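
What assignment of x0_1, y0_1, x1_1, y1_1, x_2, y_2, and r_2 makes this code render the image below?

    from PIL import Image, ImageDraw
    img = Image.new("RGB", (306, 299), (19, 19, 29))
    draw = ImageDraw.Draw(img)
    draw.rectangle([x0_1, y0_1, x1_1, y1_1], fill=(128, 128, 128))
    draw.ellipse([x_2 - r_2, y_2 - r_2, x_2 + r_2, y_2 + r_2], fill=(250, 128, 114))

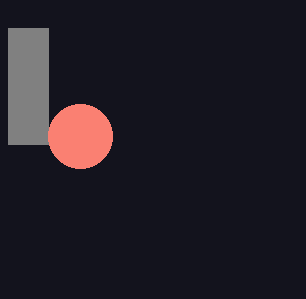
x0_1 = 8, y0_1 = 28, x1_1 = 48, y1_1 = 144, x_2 = 80, y_2 = 136, r_2 = 32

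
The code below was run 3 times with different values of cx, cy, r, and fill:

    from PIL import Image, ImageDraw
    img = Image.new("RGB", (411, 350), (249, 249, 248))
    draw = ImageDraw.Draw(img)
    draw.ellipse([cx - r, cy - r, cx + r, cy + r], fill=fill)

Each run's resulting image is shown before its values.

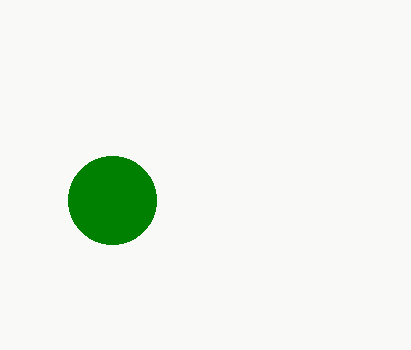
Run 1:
cx = 112; cy = 200; r = 44; fill = 'green'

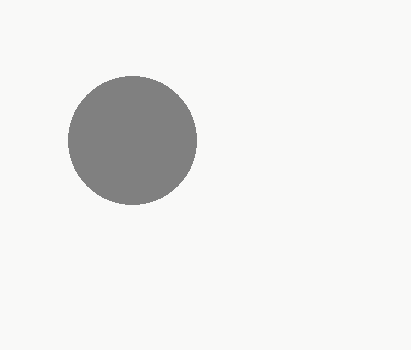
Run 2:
cx = 132; cy = 140; r = 64; fill = 'gray'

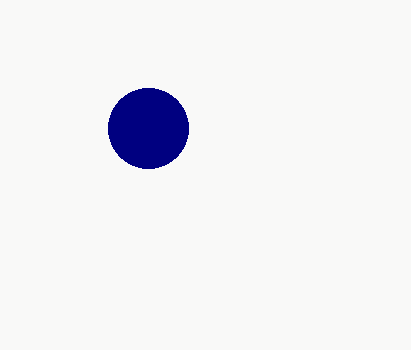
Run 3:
cx = 148, cy = 128, r = 40, fill = 'navy'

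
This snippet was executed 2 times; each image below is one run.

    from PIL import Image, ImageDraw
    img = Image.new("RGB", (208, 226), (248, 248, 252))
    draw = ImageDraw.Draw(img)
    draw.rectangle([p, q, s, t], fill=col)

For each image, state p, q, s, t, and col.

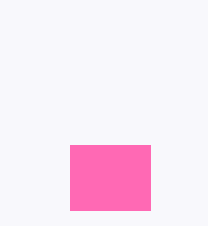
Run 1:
p = 70; q = 145; s = 150; t = 210; col = 'hotpink'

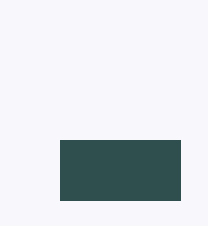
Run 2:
p = 60, q = 140, s = 180, t = 200, col = 'darkslategray'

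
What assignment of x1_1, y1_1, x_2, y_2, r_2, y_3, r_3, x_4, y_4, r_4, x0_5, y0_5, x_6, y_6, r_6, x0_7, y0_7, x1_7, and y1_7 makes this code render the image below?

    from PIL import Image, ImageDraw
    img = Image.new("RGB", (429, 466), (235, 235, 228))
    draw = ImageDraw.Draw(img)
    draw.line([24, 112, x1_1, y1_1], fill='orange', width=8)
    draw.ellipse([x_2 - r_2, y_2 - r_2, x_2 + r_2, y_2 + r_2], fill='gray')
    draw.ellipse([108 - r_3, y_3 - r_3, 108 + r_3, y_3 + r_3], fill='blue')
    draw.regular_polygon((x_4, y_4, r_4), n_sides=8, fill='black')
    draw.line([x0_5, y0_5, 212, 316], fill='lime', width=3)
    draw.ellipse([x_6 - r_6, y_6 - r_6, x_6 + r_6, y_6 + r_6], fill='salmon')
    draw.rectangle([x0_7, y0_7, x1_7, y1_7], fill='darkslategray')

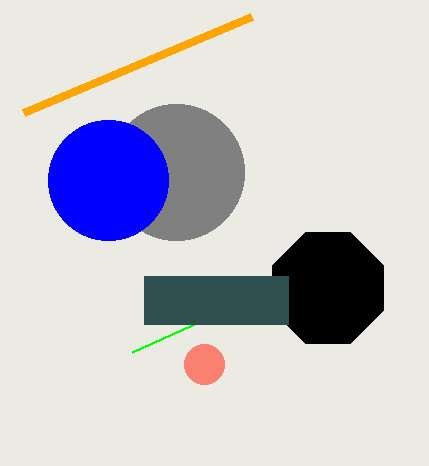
x1_1 = 252, y1_1 = 16, x_2 = 176, y_2 = 172, r_2 = 68, y_3 = 180, r_3 = 60, x_4 = 328, y_4 = 288, r_4 = 60, x0_5 = 132, y0_5 = 352, x_6 = 204, y_6 = 364, r_6 = 20, x0_7 = 144, y0_7 = 276, x1_7 = 288, y1_7 = 324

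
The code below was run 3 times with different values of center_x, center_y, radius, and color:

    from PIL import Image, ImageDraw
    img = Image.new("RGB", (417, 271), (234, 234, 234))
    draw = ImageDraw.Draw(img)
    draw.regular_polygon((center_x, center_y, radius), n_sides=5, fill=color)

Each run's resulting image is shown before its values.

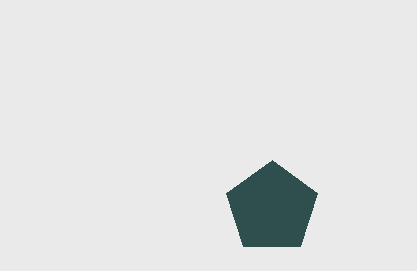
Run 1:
center_x = 272, center_y = 208, radius = 48, color = 'darkslategray'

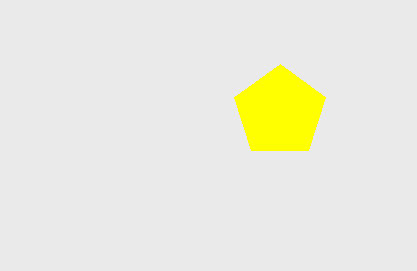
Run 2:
center_x = 280; center_y = 112; radius = 48; color = 'yellow'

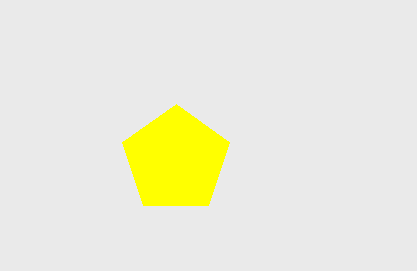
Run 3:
center_x = 176
center_y = 160
radius = 56
color = 'yellow'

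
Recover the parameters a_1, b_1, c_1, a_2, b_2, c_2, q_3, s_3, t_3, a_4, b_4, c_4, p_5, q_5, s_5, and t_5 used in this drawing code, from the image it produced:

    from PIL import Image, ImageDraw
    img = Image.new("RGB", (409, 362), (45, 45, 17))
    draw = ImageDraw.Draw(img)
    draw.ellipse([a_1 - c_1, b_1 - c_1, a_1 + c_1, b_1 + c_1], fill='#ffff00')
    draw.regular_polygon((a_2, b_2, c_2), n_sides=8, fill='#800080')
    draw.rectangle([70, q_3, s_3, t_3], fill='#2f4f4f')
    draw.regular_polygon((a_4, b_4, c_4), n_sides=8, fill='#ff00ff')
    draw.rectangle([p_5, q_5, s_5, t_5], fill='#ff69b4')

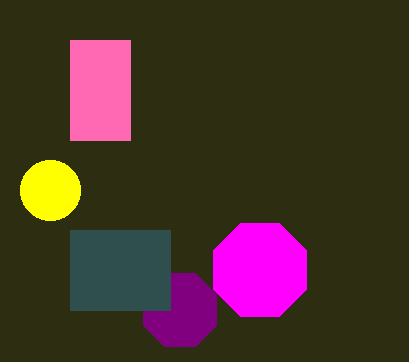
a_1 = 50; b_1 = 190; c_1 = 30; a_2 = 180; b_2 = 310; c_2 = 40; q_3 = 230; s_3 = 170; t_3 = 310; a_4 = 260; b_4 = 270; c_4 = 50; p_5 = 70; q_5 = 40; s_5 = 130; t_5 = 140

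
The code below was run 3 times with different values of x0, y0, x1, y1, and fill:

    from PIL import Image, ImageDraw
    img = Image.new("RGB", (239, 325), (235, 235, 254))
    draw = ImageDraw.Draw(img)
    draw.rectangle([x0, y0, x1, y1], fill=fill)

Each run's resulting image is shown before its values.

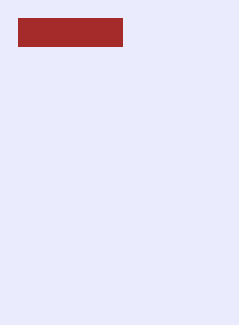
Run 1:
x0 = 18, y0 = 18, x1 = 122, y1 = 46, fill = 'brown'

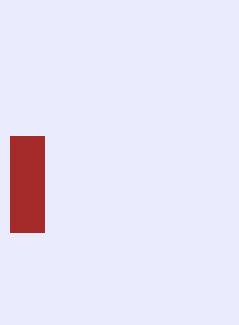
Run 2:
x0 = 10; y0 = 136; x1 = 44; y1 = 232; fill = 'brown'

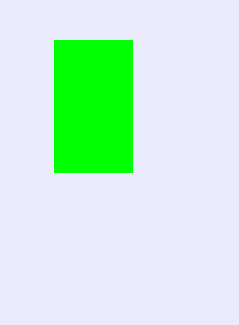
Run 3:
x0 = 54, y0 = 40, x1 = 132, y1 = 172, fill = 'lime'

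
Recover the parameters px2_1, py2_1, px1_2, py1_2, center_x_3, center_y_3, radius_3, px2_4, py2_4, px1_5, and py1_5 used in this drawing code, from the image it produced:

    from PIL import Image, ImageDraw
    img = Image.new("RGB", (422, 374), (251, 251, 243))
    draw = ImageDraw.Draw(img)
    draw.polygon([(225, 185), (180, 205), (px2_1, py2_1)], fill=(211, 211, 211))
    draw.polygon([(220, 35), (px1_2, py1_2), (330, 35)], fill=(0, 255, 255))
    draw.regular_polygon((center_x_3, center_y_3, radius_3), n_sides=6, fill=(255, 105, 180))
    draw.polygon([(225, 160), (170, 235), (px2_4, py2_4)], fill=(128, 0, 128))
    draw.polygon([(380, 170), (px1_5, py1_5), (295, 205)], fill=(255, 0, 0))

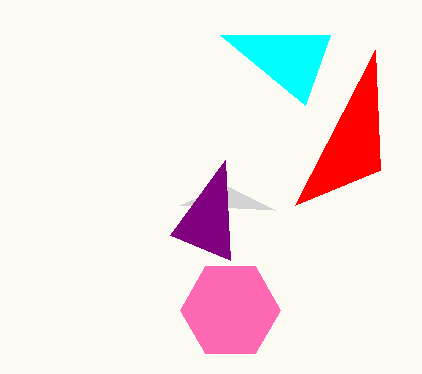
px2_1 = 275
py2_1 = 210
px1_2 = 305
py1_2 = 105
center_x_3 = 230
center_y_3 = 310
radius_3 = 50
px2_4 = 230
py2_4 = 260
px1_5 = 375
py1_5 = 50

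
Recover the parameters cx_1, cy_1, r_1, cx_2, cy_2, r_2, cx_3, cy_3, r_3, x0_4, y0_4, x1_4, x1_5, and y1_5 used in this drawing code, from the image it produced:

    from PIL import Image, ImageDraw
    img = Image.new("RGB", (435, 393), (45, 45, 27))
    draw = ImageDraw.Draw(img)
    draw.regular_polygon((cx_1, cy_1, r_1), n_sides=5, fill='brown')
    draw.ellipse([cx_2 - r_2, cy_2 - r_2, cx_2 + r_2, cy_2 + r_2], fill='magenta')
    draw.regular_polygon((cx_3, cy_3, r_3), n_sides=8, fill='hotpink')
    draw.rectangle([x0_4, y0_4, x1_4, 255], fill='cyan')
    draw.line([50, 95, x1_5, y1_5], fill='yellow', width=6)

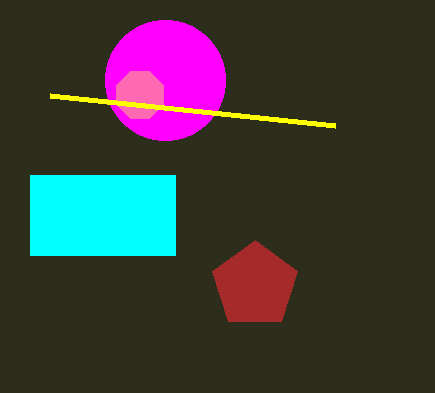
cx_1 = 255; cy_1 = 285; r_1 = 45; cx_2 = 165; cy_2 = 80; r_2 = 60; cx_3 = 140; cy_3 = 95; r_3 = 25; x0_4 = 30; y0_4 = 175; x1_4 = 175; x1_5 = 335; y1_5 = 125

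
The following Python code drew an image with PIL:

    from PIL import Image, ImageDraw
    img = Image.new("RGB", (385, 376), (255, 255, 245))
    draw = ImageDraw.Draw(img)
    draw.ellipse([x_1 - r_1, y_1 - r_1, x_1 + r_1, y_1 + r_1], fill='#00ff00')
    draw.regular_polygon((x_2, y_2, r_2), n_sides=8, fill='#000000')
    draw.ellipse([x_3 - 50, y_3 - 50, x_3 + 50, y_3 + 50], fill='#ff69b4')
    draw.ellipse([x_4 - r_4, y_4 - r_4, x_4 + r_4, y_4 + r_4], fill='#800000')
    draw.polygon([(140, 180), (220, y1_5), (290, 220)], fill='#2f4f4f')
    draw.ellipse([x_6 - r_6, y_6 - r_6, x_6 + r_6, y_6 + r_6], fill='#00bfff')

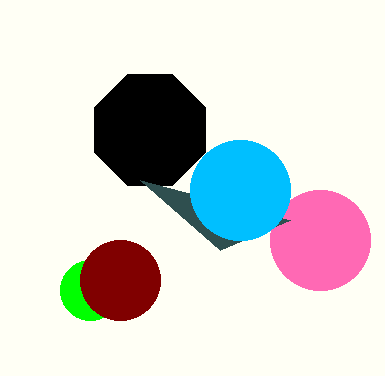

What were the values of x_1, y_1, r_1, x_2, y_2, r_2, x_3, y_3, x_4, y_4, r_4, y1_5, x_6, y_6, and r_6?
x_1 = 90
y_1 = 290
r_1 = 30
x_2 = 150
y_2 = 130
r_2 = 60
x_3 = 320
y_3 = 240
x_4 = 120
y_4 = 280
r_4 = 40
y1_5 = 250
x_6 = 240
y_6 = 190
r_6 = 50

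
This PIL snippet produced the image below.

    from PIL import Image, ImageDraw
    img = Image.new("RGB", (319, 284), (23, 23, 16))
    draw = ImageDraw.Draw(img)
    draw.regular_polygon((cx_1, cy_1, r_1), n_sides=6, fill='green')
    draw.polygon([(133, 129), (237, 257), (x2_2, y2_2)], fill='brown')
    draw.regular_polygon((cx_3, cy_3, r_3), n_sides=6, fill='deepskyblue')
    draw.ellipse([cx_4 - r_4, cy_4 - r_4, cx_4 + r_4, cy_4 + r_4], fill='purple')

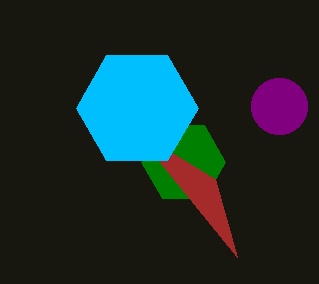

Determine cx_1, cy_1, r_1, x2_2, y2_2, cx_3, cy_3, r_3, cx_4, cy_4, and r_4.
cx_1 = 183, cy_1 = 162, r_1 = 42, x2_2 = 215, y2_2 = 179, cx_3 = 137, cy_3 = 108, r_3 = 61, cx_4 = 279, cy_4 = 106, r_4 = 28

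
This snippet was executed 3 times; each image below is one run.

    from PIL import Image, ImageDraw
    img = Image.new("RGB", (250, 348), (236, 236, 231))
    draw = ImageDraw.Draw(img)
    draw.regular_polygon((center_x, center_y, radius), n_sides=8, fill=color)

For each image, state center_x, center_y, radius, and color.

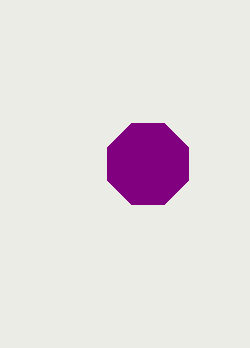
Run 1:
center_x = 148; center_y = 164; radius = 44; color = 'purple'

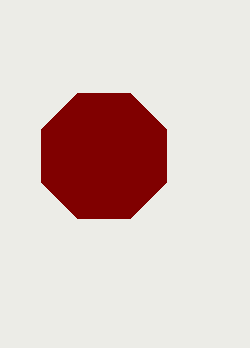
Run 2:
center_x = 104; center_y = 156; radius = 68; color = 'maroon'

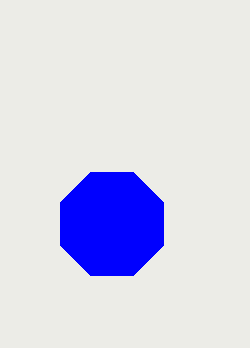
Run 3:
center_x = 112; center_y = 224; radius = 56; color = 'blue'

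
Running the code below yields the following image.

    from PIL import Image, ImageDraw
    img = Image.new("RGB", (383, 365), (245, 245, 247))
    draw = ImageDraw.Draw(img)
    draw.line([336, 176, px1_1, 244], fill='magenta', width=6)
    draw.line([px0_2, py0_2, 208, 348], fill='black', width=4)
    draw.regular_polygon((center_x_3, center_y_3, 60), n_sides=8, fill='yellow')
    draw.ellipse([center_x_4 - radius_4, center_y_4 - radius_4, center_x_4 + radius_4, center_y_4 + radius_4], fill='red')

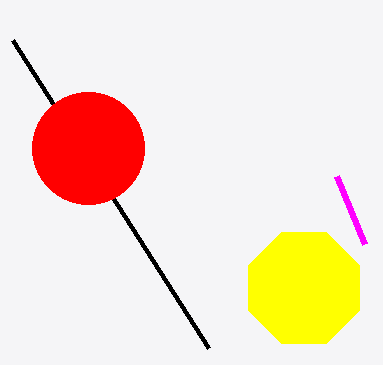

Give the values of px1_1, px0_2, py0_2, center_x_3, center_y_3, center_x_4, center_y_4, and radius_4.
px1_1 = 364
px0_2 = 12
py0_2 = 40
center_x_3 = 304
center_y_3 = 288
center_x_4 = 88
center_y_4 = 148
radius_4 = 56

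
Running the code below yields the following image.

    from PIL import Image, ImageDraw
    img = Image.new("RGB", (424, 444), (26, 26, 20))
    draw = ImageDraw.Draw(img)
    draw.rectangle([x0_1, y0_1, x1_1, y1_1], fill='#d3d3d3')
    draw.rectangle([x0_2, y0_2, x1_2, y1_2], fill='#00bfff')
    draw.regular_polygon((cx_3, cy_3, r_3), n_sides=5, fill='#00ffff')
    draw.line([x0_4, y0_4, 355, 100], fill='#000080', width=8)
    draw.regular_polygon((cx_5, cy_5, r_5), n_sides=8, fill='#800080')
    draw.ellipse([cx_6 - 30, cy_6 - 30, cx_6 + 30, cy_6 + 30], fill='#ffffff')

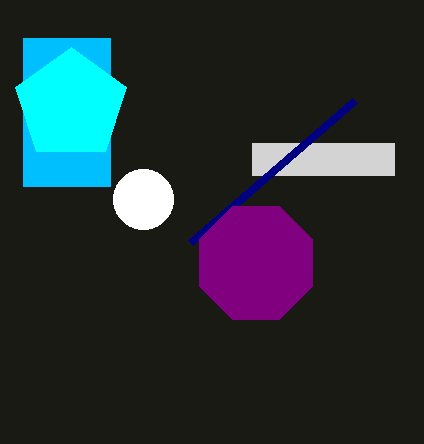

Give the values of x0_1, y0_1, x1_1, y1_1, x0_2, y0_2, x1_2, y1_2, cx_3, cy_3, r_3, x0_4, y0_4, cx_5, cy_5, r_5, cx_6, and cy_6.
x0_1 = 252; y0_1 = 143; x1_1 = 394; y1_1 = 175; x0_2 = 23; y0_2 = 38; x1_2 = 110; y1_2 = 186; cx_3 = 71; cy_3 = 105; r_3 = 58; x0_4 = 191; y0_4 = 242; cx_5 = 256; cy_5 = 263; r_5 = 61; cx_6 = 143; cy_6 = 199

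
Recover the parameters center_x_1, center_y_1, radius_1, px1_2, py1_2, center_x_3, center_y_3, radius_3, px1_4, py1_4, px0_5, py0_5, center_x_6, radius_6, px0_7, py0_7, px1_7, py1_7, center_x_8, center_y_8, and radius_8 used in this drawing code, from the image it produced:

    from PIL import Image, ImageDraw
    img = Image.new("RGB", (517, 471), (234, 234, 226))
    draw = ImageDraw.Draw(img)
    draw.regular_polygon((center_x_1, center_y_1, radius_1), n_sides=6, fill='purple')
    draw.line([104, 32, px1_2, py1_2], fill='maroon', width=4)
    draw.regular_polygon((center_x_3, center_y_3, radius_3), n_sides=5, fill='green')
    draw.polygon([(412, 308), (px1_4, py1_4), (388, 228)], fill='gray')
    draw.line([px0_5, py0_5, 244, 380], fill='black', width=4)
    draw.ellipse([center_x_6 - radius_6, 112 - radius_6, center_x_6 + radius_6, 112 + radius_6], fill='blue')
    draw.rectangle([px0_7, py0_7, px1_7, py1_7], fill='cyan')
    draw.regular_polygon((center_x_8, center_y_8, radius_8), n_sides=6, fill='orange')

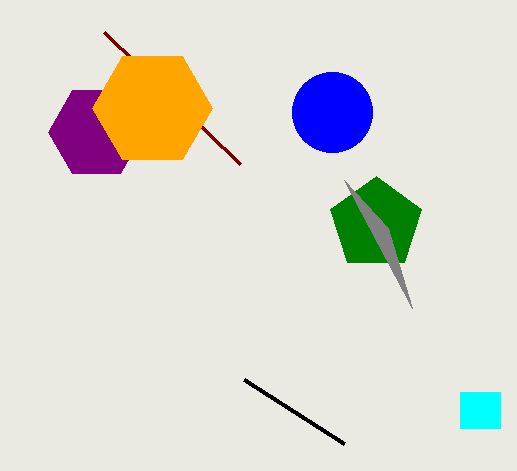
center_x_1 = 96, center_y_1 = 132, radius_1 = 48, px1_2 = 240, py1_2 = 164, center_x_3 = 376, center_y_3 = 224, radius_3 = 48, px1_4 = 344, py1_4 = 180, px0_5 = 344, py0_5 = 444, center_x_6 = 332, radius_6 = 40, px0_7 = 460, py0_7 = 392, px1_7 = 500, py1_7 = 428, center_x_8 = 152, center_y_8 = 108, radius_8 = 60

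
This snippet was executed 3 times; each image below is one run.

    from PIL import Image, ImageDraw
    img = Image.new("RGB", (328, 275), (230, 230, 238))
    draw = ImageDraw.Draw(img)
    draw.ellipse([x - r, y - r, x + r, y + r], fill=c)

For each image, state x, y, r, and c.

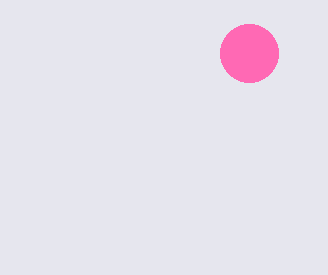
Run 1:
x = 249
y = 53
r = 29
c = 'hotpink'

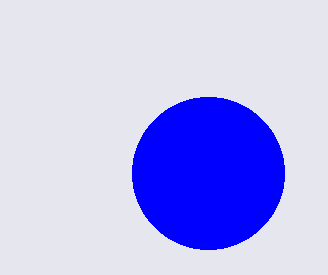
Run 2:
x = 208; y = 173; r = 76; c = 'blue'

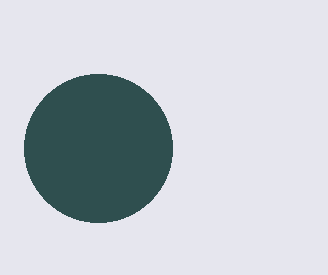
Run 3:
x = 98; y = 148; r = 74; c = 'darkslategray'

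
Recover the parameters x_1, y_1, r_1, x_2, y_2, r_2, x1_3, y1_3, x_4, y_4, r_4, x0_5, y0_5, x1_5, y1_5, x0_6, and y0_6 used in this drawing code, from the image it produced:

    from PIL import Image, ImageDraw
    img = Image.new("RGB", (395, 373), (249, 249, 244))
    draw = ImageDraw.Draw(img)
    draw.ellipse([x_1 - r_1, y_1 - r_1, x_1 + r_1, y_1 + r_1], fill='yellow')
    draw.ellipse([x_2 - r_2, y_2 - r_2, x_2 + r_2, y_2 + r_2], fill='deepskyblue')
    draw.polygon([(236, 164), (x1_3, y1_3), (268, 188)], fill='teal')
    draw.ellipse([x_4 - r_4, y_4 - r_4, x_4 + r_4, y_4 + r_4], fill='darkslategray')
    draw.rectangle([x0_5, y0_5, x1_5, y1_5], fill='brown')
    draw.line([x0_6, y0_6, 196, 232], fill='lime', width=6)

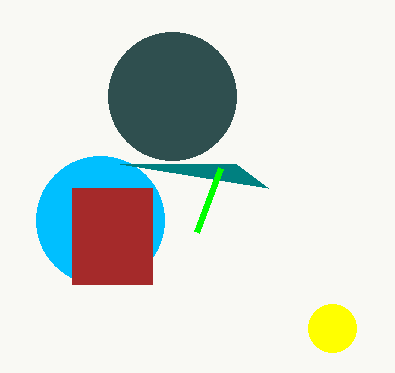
x_1 = 332
y_1 = 328
r_1 = 24
x_2 = 100
y_2 = 220
r_2 = 64
x1_3 = 120
y1_3 = 164
x_4 = 172
y_4 = 96
r_4 = 64
x0_5 = 72
y0_5 = 188
x1_5 = 152
y1_5 = 284
x0_6 = 220
y0_6 = 168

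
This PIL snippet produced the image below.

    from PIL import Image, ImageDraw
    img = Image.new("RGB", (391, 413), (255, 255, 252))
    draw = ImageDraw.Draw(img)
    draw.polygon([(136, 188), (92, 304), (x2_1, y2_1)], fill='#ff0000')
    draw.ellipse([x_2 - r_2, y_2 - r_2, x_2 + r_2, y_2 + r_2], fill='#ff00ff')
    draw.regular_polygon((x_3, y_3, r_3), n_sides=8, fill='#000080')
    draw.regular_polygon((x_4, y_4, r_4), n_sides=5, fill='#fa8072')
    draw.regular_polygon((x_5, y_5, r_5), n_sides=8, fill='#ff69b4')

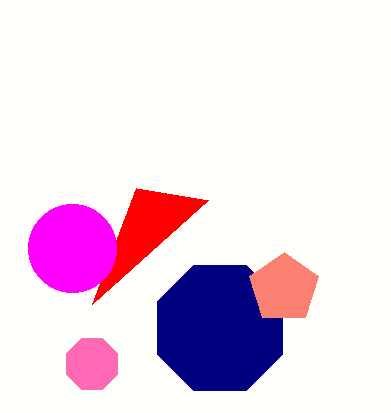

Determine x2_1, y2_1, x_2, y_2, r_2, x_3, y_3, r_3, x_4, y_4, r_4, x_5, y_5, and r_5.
x2_1 = 208, y2_1 = 200, x_2 = 72, y_2 = 248, r_2 = 44, x_3 = 220, y_3 = 328, r_3 = 68, x_4 = 284, y_4 = 288, r_4 = 36, x_5 = 92, y_5 = 364, r_5 = 28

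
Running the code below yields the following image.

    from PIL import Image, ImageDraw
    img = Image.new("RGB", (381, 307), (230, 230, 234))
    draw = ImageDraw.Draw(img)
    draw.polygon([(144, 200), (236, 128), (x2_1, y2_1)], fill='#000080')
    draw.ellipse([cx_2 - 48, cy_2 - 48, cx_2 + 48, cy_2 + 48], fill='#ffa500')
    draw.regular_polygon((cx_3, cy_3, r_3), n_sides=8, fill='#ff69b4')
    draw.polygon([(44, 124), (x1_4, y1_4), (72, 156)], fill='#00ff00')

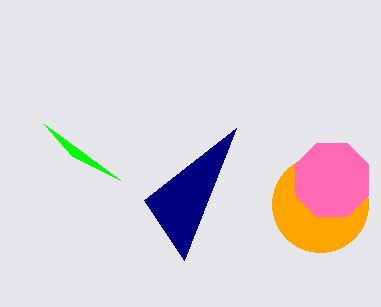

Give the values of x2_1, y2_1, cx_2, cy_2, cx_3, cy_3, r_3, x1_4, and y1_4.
x2_1 = 184, y2_1 = 260, cx_2 = 320, cy_2 = 204, cx_3 = 332, cy_3 = 180, r_3 = 40, x1_4 = 120, y1_4 = 180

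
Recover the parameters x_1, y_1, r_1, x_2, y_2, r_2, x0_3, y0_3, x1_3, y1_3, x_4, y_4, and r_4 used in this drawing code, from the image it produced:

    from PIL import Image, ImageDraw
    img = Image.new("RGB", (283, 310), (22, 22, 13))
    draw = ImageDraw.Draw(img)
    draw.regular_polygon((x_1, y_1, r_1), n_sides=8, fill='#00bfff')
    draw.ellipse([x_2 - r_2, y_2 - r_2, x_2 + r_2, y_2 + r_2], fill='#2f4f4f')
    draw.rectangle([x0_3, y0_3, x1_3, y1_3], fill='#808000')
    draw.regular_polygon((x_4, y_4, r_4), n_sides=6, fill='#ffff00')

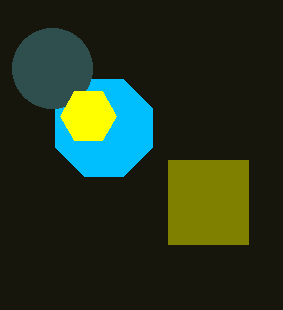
x_1 = 104
y_1 = 128
r_1 = 52
x_2 = 52
y_2 = 68
r_2 = 40
x0_3 = 168
y0_3 = 160
x1_3 = 248
y1_3 = 244
x_4 = 88
y_4 = 116
r_4 = 28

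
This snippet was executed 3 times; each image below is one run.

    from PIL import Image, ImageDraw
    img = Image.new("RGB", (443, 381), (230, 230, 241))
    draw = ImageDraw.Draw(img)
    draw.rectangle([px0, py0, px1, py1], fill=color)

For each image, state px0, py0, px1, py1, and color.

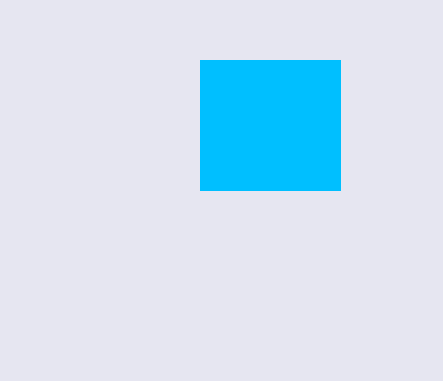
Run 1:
px0 = 200
py0 = 60
px1 = 340
py1 = 190
color = 'deepskyblue'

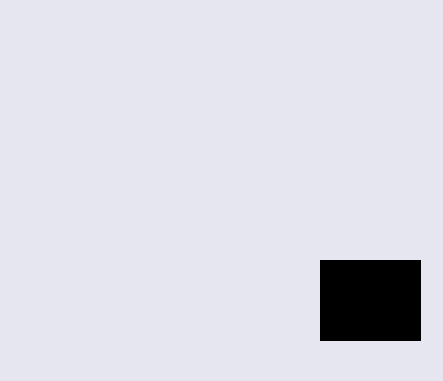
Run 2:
px0 = 320, py0 = 260, px1 = 420, py1 = 340, color = 'black'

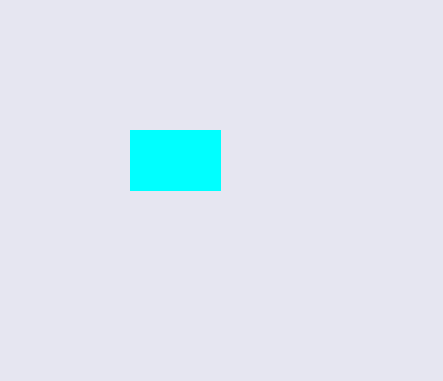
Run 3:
px0 = 130; py0 = 130; px1 = 220; py1 = 190; color = 'cyan'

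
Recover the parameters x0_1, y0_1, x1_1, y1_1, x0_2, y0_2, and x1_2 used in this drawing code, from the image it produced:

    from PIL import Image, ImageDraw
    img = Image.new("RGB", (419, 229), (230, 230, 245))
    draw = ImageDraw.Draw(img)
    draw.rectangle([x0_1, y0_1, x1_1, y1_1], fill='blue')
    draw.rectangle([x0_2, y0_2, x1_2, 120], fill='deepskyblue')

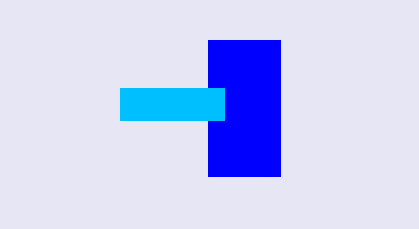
x0_1 = 208, y0_1 = 40, x1_1 = 280, y1_1 = 176, x0_2 = 120, y0_2 = 88, x1_2 = 224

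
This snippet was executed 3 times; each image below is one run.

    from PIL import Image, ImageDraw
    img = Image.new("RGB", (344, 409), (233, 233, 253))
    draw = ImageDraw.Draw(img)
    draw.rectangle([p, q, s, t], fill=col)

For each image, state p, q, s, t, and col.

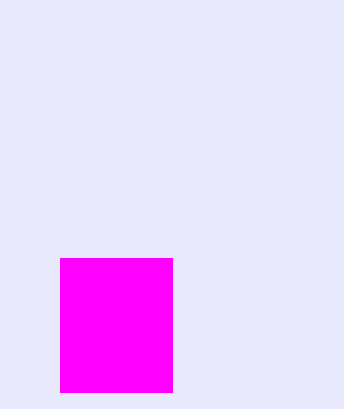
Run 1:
p = 60
q = 258
s = 172
t = 392
col = 'magenta'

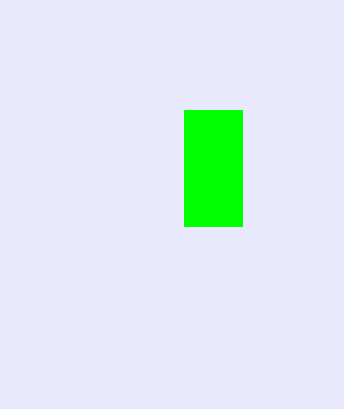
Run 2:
p = 184; q = 110; s = 242; t = 226; col = 'lime'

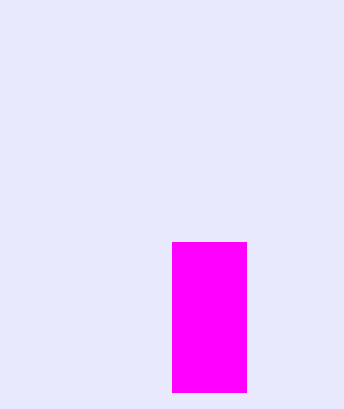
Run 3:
p = 172
q = 242
s = 246
t = 392
col = 'magenta'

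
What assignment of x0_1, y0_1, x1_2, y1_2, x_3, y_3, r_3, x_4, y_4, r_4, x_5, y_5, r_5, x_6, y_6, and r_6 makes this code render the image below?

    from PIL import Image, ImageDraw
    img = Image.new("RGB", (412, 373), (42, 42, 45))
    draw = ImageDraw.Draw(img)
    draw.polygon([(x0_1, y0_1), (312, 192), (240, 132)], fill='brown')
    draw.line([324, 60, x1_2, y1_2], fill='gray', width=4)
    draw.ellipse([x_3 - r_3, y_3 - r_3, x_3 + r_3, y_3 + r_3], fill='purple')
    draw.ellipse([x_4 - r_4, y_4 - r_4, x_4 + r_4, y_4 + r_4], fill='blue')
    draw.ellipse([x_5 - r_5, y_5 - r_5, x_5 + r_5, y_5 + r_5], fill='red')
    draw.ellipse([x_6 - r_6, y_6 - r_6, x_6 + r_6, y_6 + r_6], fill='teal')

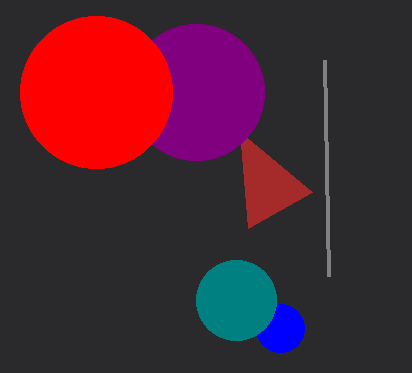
x0_1 = 248; y0_1 = 228; x1_2 = 328; y1_2 = 276; x_3 = 196; y_3 = 92; r_3 = 68; x_4 = 280; y_4 = 328; r_4 = 24; x_5 = 96; y_5 = 92; r_5 = 76; x_6 = 236; y_6 = 300; r_6 = 40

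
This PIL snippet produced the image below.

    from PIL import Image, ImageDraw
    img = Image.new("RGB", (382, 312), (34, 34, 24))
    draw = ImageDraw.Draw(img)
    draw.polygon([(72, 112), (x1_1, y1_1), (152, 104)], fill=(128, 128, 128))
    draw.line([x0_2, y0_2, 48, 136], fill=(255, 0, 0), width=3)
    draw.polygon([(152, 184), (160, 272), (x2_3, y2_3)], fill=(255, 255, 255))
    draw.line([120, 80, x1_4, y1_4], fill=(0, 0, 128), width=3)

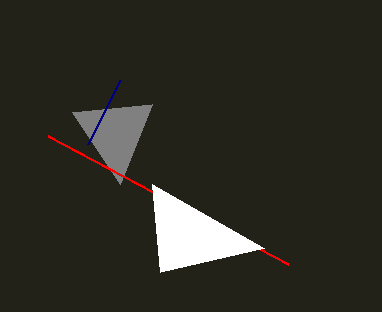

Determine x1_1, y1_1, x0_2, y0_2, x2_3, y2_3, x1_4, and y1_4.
x1_1 = 120, y1_1 = 184, x0_2 = 288, y0_2 = 264, x2_3 = 264, y2_3 = 248, x1_4 = 88, y1_4 = 144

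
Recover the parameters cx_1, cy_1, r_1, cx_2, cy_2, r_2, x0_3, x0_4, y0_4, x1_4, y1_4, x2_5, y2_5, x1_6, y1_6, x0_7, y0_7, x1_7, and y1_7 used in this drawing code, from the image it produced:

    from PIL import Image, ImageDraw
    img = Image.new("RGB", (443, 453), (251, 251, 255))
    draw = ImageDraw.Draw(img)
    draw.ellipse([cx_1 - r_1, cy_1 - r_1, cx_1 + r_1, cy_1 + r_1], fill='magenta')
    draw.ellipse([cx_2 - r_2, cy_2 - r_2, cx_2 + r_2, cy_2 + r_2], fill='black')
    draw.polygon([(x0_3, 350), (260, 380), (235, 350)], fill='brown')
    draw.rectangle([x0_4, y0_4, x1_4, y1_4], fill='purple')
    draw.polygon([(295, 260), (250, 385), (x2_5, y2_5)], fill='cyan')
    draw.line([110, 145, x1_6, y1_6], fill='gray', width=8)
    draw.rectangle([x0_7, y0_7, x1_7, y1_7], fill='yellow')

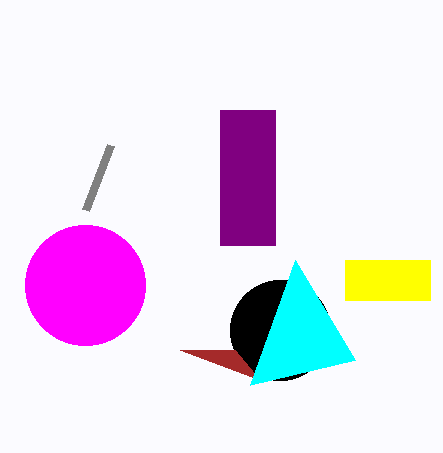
cx_1 = 85, cy_1 = 285, r_1 = 60, cx_2 = 280, cy_2 = 330, r_2 = 50, x0_3 = 180, x0_4 = 220, y0_4 = 110, x1_4 = 275, y1_4 = 245, x2_5 = 355, y2_5 = 360, x1_6 = 85, y1_6 = 210, x0_7 = 345, y0_7 = 260, x1_7 = 430, y1_7 = 300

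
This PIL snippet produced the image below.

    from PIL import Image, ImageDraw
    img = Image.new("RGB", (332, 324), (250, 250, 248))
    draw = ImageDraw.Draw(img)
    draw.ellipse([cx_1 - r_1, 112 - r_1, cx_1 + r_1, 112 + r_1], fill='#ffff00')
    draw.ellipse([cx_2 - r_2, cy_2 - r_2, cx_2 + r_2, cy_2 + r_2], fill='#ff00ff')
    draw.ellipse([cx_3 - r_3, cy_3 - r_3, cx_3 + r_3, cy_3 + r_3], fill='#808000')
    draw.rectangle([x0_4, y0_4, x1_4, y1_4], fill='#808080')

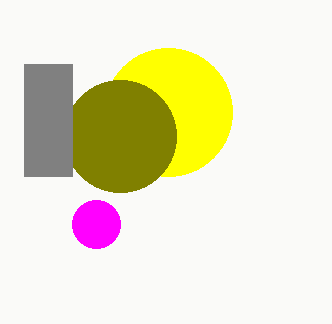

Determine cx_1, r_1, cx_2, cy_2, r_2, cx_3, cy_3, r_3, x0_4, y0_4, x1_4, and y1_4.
cx_1 = 168, r_1 = 64, cx_2 = 96, cy_2 = 224, r_2 = 24, cx_3 = 120, cy_3 = 136, r_3 = 56, x0_4 = 24, y0_4 = 64, x1_4 = 72, y1_4 = 176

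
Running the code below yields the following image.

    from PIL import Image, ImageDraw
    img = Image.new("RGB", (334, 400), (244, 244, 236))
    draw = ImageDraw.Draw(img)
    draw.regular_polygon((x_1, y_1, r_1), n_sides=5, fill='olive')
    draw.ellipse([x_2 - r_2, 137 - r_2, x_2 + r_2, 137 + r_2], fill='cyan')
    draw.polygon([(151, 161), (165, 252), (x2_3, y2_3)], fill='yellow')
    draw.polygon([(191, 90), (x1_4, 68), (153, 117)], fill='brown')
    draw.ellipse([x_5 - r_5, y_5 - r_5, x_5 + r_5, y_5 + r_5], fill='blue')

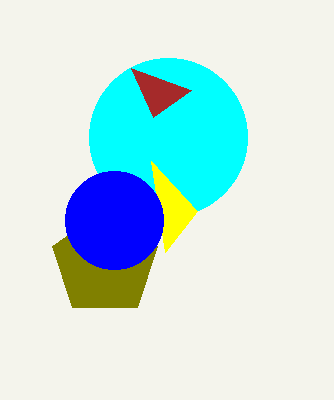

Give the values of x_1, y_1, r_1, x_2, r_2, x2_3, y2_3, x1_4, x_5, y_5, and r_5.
x_1 = 105; y_1 = 263; r_1 = 55; x_2 = 168; r_2 = 79; x2_3 = 197; y2_3 = 211; x1_4 = 131; x_5 = 114; y_5 = 220; r_5 = 49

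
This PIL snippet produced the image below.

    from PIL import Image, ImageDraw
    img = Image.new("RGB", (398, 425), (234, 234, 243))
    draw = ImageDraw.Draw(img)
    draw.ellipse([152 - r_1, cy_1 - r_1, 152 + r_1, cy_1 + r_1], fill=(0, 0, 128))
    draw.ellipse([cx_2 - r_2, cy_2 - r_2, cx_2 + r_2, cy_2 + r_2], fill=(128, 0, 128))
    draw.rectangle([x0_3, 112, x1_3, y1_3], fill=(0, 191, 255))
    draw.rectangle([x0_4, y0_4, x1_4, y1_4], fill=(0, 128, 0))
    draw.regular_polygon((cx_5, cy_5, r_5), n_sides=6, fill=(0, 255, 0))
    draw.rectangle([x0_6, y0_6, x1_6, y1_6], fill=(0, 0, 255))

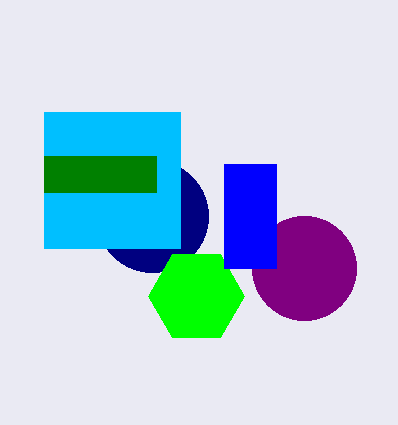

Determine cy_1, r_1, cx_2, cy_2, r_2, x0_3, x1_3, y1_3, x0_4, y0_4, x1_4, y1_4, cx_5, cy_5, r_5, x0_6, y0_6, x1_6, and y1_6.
cy_1 = 216, r_1 = 56, cx_2 = 304, cy_2 = 268, r_2 = 52, x0_3 = 44, x1_3 = 180, y1_3 = 248, x0_4 = 44, y0_4 = 156, x1_4 = 156, y1_4 = 192, cx_5 = 196, cy_5 = 296, r_5 = 48, x0_6 = 224, y0_6 = 164, x1_6 = 276, y1_6 = 268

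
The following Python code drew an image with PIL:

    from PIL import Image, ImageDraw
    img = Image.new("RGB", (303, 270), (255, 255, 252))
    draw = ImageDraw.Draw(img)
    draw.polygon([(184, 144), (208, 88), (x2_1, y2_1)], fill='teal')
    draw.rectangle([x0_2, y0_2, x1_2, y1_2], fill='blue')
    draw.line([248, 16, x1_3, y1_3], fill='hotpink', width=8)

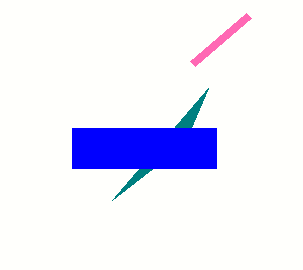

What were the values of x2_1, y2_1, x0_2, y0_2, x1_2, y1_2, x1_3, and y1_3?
x2_1 = 112, y2_1 = 200, x0_2 = 72, y0_2 = 128, x1_2 = 216, y1_2 = 168, x1_3 = 192, y1_3 = 64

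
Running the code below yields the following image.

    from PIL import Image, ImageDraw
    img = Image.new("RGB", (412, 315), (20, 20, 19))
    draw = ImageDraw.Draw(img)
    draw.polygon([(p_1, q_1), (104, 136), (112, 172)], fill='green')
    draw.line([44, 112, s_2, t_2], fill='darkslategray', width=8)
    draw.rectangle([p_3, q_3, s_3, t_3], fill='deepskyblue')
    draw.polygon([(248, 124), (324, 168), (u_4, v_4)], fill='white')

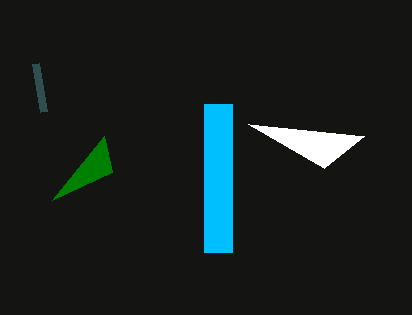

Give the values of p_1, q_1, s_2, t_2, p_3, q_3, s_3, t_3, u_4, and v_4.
p_1 = 52, q_1 = 200, s_2 = 36, t_2 = 64, p_3 = 204, q_3 = 104, s_3 = 232, t_3 = 252, u_4 = 364, v_4 = 136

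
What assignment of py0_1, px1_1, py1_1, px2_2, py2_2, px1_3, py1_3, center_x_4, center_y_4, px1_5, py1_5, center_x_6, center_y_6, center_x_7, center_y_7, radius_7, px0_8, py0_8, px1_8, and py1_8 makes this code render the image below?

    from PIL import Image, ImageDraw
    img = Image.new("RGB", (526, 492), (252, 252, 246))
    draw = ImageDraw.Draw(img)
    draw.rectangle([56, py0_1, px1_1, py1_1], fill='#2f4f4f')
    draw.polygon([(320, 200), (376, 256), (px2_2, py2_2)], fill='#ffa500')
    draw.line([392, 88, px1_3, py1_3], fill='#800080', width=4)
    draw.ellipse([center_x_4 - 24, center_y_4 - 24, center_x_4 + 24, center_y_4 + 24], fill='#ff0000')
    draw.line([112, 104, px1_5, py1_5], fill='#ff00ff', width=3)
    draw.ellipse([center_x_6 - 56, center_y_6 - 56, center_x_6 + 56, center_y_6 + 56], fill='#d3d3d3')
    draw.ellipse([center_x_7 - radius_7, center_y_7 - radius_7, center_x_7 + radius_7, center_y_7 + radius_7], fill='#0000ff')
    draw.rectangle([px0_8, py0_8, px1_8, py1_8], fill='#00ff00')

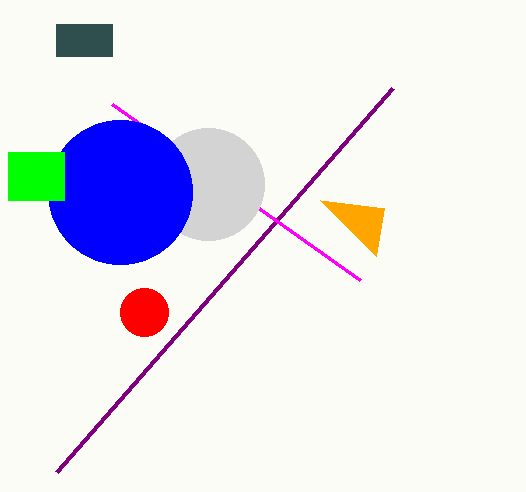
py0_1 = 24, px1_1 = 112, py1_1 = 56, px2_2 = 384, py2_2 = 208, px1_3 = 56, py1_3 = 472, center_x_4 = 144, center_y_4 = 312, px1_5 = 360, py1_5 = 280, center_x_6 = 208, center_y_6 = 184, center_x_7 = 120, center_y_7 = 192, radius_7 = 72, px0_8 = 8, py0_8 = 152, px1_8 = 64, py1_8 = 200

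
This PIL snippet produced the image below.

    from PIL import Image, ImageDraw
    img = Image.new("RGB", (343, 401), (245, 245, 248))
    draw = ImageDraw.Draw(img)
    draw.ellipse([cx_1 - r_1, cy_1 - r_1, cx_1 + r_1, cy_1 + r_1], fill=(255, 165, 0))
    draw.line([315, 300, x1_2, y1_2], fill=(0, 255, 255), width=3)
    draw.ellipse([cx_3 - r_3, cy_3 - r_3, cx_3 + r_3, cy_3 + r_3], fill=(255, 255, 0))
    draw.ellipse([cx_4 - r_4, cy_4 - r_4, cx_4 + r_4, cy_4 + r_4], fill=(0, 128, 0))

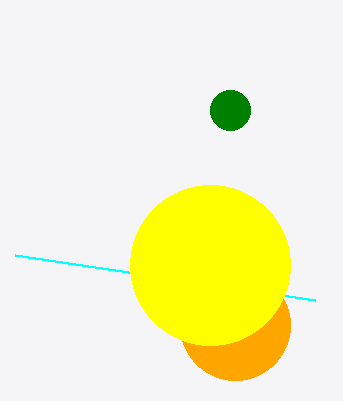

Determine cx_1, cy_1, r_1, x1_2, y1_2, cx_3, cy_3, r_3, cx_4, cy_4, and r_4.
cx_1 = 235, cy_1 = 325, r_1 = 55, x1_2 = 15, y1_2 = 255, cx_3 = 210, cy_3 = 265, r_3 = 80, cx_4 = 230, cy_4 = 110, r_4 = 20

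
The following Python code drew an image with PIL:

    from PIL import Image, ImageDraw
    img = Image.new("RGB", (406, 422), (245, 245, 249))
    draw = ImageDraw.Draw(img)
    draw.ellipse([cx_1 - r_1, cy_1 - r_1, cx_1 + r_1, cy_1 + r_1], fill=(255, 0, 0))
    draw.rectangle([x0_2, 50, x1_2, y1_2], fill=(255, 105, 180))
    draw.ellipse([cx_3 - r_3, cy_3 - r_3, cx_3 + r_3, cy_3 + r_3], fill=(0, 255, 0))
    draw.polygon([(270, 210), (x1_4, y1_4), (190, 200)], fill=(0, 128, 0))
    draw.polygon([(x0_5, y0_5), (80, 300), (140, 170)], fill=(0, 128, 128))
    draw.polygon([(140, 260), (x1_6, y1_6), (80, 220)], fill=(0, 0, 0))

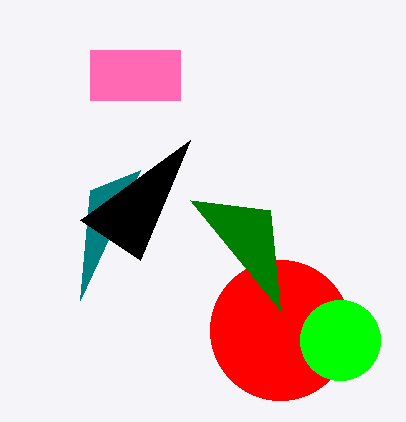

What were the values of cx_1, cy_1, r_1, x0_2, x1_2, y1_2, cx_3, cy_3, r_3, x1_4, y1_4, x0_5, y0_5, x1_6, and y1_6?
cx_1 = 280, cy_1 = 330, r_1 = 70, x0_2 = 90, x1_2 = 180, y1_2 = 100, cx_3 = 340, cy_3 = 340, r_3 = 40, x1_4 = 280, y1_4 = 310, x0_5 = 90, y0_5 = 190, x1_6 = 190, y1_6 = 140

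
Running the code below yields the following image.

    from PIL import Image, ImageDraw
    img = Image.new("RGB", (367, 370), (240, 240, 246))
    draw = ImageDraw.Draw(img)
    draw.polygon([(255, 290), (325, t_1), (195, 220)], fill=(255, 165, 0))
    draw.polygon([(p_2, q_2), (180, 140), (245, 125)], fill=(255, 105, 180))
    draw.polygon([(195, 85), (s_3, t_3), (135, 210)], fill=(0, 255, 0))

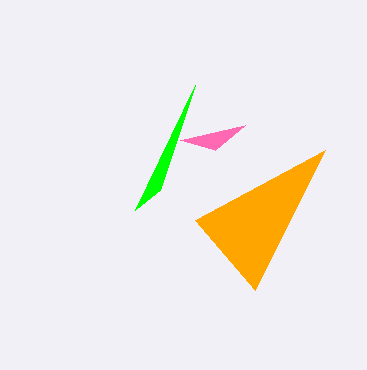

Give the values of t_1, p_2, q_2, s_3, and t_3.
t_1 = 150; p_2 = 215; q_2 = 150; s_3 = 160; t_3 = 190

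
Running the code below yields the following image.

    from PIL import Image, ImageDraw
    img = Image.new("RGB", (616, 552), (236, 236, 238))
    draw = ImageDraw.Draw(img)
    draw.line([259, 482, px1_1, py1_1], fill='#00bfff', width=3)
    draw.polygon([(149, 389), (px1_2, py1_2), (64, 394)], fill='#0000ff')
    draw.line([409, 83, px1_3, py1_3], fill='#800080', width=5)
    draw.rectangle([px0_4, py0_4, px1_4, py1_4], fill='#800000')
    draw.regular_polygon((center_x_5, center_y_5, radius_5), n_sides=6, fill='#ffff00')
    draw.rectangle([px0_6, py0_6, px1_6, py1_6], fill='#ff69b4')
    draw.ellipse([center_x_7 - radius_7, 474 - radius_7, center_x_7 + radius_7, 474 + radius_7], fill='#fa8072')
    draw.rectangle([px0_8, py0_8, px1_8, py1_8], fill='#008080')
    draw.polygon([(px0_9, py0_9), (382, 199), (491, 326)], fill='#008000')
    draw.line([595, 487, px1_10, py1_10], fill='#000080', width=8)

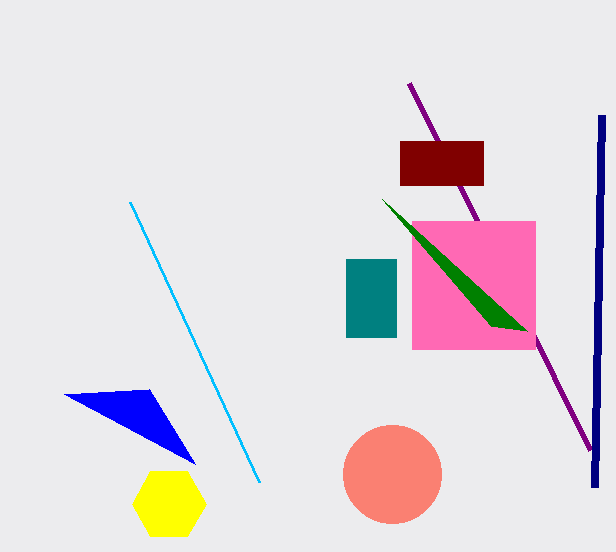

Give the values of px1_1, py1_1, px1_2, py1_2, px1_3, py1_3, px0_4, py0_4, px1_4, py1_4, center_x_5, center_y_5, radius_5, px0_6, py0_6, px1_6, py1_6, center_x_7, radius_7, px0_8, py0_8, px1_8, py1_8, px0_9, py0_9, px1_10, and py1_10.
px1_1 = 130; py1_1 = 202; px1_2 = 195; py1_2 = 464; px1_3 = 590; py1_3 = 450; px0_4 = 400; py0_4 = 141; px1_4 = 483; py1_4 = 185; center_x_5 = 169; center_y_5 = 504; radius_5 = 37; px0_6 = 412; py0_6 = 221; px1_6 = 535; py1_6 = 349; center_x_7 = 392; radius_7 = 49; px0_8 = 346; py0_8 = 259; px1_8 = 396; py1_8 = 337; px0_9 = 527; py0_9 = 331; px1_10 = 602; py1_10 = 115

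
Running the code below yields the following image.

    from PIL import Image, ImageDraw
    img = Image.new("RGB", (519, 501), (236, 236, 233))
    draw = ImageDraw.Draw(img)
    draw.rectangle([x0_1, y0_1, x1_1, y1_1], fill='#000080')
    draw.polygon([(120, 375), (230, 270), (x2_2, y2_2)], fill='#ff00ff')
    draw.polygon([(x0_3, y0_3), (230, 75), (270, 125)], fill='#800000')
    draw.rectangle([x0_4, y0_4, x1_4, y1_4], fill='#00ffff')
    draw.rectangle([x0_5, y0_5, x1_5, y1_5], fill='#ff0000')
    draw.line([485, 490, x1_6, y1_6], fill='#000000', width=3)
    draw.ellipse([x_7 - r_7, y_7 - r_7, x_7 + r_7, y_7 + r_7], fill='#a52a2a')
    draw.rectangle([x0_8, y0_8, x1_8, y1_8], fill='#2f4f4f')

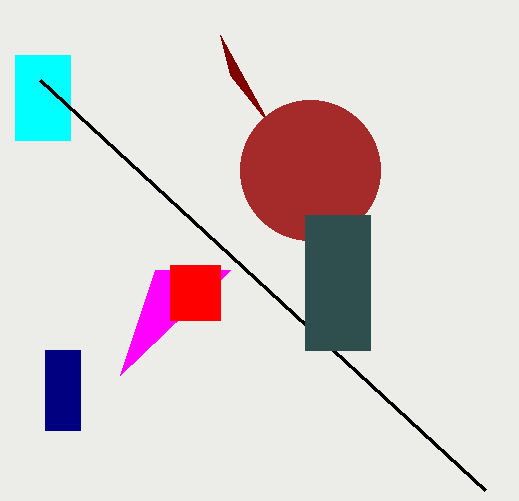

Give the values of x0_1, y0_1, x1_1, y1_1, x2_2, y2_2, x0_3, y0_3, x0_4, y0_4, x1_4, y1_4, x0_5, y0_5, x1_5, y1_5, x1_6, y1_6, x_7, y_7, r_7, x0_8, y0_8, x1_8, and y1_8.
x0_1 = 45; y0_1 = 350; x1_1 = 80; y1_1 = 430; x2_2 = 155; y2_2 = 270; x0_3 = 220; y0_3 = 35; x0_4 = 15; y0_4 = 55; x1_4 = 70; y1_4 = 140; x0_5 = 170; y0_5 = 265; x1_5 = 220; y1_5 = 320; x1_6 = 40; y1_6 = 80; x_7 = 310; y_7 = 170; r_7 = 70; x0_8 = 305; y0_8 = 215; x1_8 = 370; y1_8 = 350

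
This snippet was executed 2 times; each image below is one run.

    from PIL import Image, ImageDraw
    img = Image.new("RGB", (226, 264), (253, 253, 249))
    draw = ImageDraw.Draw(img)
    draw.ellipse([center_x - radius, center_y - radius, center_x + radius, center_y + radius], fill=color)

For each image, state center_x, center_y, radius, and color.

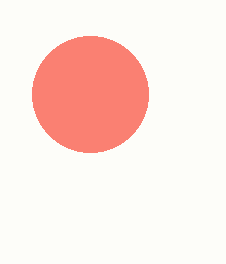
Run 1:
center_x = 90; center_y = 94; radius = 58; color = 'salmon'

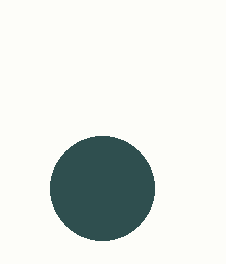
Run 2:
center_x = 102
center_y = 188
radius = 52
color = 'darkslategray'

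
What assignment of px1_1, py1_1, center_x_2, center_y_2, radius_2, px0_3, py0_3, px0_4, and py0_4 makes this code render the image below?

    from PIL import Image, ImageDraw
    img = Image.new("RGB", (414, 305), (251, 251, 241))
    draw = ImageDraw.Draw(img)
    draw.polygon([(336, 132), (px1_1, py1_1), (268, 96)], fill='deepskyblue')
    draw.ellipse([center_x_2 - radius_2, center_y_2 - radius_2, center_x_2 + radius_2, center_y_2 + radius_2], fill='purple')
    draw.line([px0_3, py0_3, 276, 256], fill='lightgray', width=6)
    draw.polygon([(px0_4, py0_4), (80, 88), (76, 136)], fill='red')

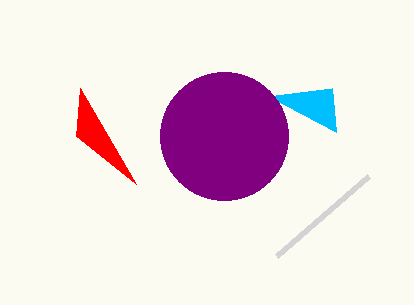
px1_1 = 332, py1_1 = 88, center_x_2 = 224, center_y_2 = 136, radius_2 = 64, px0_3 = 368, py0_3 = 176, px0_4 = 136, py0_4 = 184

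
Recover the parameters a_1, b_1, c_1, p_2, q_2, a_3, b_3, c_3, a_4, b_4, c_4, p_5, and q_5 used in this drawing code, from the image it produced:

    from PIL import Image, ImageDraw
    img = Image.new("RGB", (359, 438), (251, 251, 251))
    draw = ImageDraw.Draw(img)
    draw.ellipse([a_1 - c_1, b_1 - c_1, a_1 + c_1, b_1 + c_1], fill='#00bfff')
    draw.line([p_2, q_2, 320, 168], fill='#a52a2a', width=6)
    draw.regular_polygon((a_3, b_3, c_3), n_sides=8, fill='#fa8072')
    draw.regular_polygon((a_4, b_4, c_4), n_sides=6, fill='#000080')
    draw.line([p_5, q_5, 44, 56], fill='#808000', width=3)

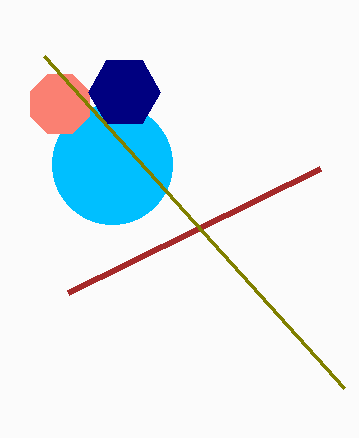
a_1 = 112
b_1 = 164
c_1 = 60
p_2 = 68
q_2 = 292
a_3 = 60
b_3 = 104
c_3 = 32
a_4 = 124
b_4 = 92
c_4 = 36
p_5 = 344
q_5 = 388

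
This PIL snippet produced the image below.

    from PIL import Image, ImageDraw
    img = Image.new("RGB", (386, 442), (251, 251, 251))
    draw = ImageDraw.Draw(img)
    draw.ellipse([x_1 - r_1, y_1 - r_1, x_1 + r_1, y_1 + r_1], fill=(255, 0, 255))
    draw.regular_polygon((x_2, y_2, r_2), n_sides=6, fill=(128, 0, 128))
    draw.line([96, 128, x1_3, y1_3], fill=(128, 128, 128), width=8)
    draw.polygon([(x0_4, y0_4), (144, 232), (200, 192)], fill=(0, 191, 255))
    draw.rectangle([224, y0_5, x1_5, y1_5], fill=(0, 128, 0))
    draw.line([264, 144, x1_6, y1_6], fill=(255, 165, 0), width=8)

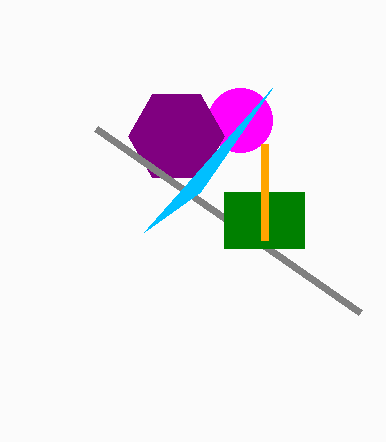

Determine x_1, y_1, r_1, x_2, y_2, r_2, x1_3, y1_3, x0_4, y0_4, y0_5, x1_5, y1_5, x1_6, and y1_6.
x_1 = 240; y_1 = 120; r_1 = 32; x_2 = 176; y_2 = 136; r_2 = 48; x1_3 = 360; y1_3 = 312; x0_4 = 272; y0_4 = 88; y0_5 = 192; x1_5 = 304; y1_5 = 248; x1_6 = 264; y1_6 = 240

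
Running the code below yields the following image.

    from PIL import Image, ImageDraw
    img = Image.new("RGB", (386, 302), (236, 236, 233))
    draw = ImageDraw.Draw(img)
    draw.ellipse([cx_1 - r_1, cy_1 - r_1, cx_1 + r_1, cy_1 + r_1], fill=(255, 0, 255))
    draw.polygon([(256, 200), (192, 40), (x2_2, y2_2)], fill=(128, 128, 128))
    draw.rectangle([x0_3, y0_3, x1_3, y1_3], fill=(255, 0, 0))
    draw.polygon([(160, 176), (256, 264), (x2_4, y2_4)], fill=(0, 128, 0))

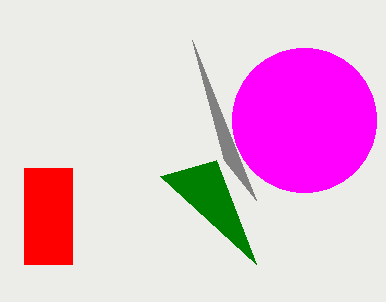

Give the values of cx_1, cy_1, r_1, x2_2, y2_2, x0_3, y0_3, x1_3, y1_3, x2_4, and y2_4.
cx_1 = 304
cy_1 = 120
r_1 = 72
x2_2 = 224
y2_2 = 160
x0_3 = 24
y0_3 = 168
x1_3 = 72
y1_3 = 264
x2_4 = 216
y2_4 = 160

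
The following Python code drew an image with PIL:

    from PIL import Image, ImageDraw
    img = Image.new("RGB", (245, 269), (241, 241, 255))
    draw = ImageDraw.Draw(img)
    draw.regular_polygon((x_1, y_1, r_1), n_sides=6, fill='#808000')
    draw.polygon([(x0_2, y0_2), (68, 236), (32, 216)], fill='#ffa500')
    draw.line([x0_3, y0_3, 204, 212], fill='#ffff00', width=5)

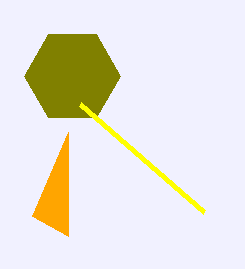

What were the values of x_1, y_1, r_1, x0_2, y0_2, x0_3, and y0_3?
x_1 = 72
y_1 = 76
r_1 = 48
x0_2 = 68
y0_2 = 132
x0_3 = 80
y0_3 = 104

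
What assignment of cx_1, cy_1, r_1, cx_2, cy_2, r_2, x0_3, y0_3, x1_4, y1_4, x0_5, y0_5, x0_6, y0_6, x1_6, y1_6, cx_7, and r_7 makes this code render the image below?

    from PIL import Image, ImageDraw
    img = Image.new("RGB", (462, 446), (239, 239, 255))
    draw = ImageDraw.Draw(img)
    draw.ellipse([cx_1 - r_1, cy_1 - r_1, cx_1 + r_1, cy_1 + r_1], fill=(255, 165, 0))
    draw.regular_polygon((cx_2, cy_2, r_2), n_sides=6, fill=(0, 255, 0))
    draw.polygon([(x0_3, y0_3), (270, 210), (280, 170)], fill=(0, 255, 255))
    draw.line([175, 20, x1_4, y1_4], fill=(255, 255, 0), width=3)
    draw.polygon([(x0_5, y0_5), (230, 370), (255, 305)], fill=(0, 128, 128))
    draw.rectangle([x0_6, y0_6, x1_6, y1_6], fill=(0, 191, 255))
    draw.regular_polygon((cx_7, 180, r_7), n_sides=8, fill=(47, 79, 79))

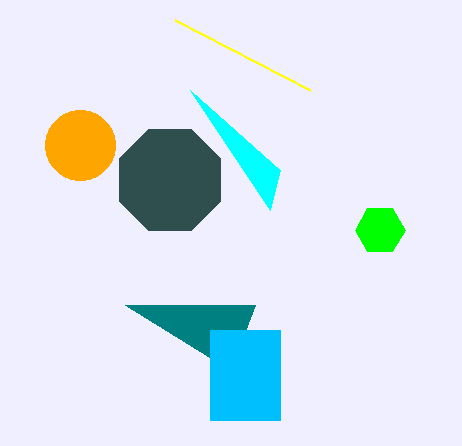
cx_1 = 80; cy_1 = 145; r_1 = 35; cx_2 = 380; cy_2 = 230; r_2 = 25; x0_3 = 190; y0_3 = 90; x1_4 = 310; y1_4 = 90; x0_5 = 125; y0_5 = 305; x0_6 = 210; y0_6 = 330; x1_6 = 280; y1_6 = 420; cx_7 = 170; r_7 = 55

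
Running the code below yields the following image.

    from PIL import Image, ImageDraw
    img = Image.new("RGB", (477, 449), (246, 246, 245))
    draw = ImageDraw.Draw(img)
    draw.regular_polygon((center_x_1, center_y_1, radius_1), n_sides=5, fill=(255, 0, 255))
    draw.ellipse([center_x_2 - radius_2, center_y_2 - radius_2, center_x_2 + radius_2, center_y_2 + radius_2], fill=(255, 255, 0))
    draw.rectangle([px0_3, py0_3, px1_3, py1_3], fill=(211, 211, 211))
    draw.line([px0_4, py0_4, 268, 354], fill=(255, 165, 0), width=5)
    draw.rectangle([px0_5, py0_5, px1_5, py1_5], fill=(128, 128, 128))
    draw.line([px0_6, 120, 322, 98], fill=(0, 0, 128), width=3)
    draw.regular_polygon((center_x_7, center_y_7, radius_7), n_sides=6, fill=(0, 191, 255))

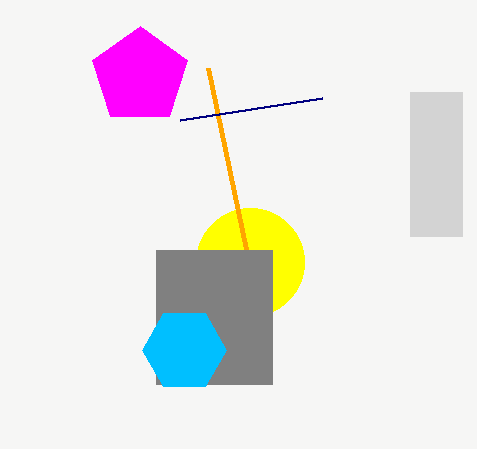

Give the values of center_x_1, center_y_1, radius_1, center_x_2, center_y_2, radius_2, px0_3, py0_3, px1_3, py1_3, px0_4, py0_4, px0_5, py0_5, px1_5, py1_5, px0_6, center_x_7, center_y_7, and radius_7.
center_x_1 = 140; center_y_1 = 76; radius_1 = 50; center_x_2 = 250; center_y_2 = 262; radius_2 = 54; px0_3 = 410; py0_3 = 92; px1_3 = 462; py1_3 = 236; px0_4 = 208; py0_4 = 68; px0_5 = 156; py0_5 = 250; px1_5 = 272; py1_5 = 384; px0_6 = 180; center_x_7 = 184; center_y_7 = 350; radius_7 = 42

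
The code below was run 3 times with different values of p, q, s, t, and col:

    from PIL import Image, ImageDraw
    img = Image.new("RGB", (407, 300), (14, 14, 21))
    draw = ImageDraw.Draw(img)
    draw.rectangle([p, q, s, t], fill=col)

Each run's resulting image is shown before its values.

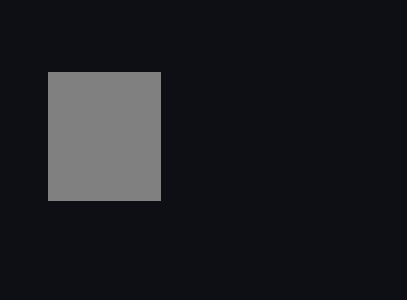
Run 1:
p = 48
q = 72
s = 160
t = 200
col = 'gray'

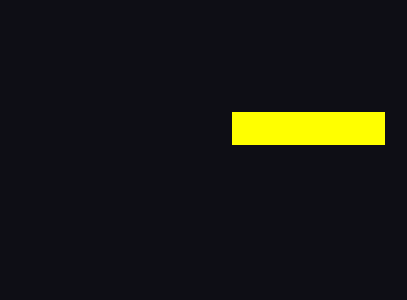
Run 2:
p = 232, q = 112, s = 384, t = 144, col = 'yellow'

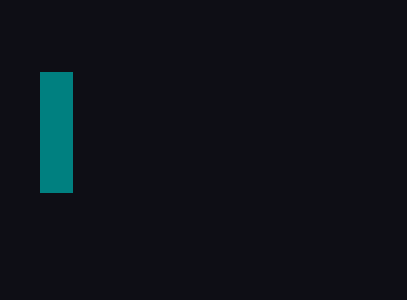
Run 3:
p = 40; q = 72; s = 72; t = 192; col = 'teal'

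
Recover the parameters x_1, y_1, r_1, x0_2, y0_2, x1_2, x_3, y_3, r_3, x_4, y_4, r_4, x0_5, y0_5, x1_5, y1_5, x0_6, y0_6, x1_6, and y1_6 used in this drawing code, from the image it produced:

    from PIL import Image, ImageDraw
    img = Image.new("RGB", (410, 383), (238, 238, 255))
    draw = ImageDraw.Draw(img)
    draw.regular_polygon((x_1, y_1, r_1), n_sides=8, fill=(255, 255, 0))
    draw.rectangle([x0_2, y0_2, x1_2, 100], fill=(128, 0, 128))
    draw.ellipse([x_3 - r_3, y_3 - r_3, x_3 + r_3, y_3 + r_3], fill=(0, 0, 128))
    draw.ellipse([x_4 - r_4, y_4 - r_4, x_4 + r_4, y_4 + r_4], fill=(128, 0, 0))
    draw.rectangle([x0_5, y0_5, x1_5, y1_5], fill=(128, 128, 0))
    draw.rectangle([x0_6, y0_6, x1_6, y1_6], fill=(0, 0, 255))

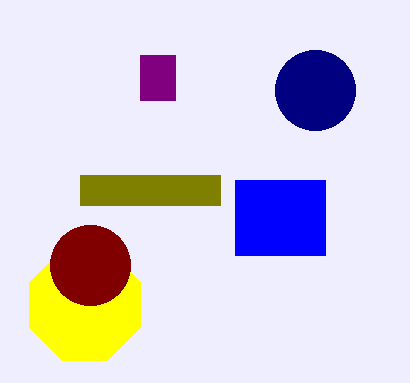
x_1 = 85
y_1 = 305
r_1 = 60
x0_2 = 140
y0_2 = 55
x1_2 = 175
x_3 = 315
y_3 = 90
r_3 = 40
x_4 = 90
y_4 = 265
r_4 = 40
x0_5 = 80
y0_5 = 175
x1_5 = 220
y1_5 = 205
x0_6 = 235
y0_6 = 180
x1_6 = 325
y1_6 = 255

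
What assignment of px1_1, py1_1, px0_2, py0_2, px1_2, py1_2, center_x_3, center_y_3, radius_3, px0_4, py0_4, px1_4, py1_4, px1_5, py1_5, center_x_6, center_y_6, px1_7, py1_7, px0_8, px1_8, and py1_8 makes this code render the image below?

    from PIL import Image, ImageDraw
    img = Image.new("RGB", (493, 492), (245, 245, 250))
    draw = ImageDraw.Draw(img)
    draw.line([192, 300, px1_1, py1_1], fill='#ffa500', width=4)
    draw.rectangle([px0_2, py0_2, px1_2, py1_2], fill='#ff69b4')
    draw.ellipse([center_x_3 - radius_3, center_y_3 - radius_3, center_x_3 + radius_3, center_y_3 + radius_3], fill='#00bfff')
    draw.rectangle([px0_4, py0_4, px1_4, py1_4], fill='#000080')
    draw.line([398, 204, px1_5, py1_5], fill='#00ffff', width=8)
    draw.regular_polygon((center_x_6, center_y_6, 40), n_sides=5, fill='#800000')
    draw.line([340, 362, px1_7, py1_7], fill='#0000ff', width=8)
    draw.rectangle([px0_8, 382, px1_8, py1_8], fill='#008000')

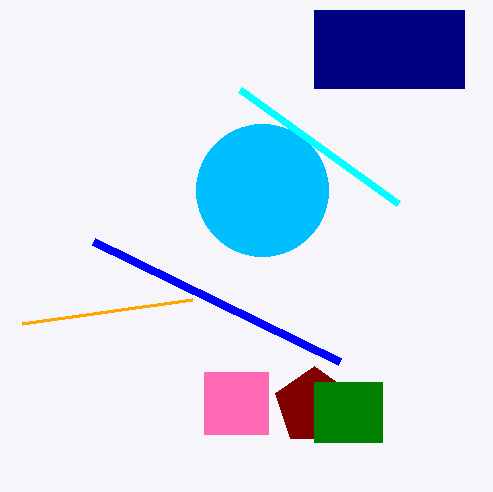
px1_1 = 22, py1_1 = 324, px0_2 = 204, py0_2 = 372, px1_2 = 268, py1_2 = 434, center_x_3 = 262, center_y_3 = 190, radius_3 = 66, px0_4 = 314, py0_4 = 10, px1_4 = 464, py1_4 = 88, px1_5 = 240, py1_5 = 90, center_x_6 = 314, center_y_6 = 406, px1_7 = 94, py1_7 = 242, px0_8 = 314, px1_8 = 382, py1_8 = 442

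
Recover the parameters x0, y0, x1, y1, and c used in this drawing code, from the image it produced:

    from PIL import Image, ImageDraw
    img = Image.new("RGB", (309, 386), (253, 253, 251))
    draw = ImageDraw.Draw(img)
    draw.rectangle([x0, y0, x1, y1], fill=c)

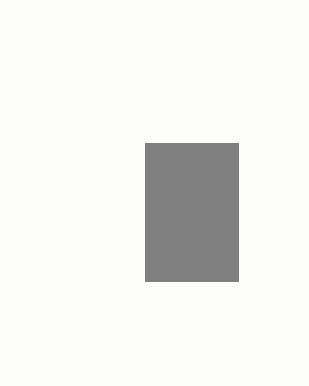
x0 = 145; y0 = 143; x1 = 238; y1 = 281; c = 'gray'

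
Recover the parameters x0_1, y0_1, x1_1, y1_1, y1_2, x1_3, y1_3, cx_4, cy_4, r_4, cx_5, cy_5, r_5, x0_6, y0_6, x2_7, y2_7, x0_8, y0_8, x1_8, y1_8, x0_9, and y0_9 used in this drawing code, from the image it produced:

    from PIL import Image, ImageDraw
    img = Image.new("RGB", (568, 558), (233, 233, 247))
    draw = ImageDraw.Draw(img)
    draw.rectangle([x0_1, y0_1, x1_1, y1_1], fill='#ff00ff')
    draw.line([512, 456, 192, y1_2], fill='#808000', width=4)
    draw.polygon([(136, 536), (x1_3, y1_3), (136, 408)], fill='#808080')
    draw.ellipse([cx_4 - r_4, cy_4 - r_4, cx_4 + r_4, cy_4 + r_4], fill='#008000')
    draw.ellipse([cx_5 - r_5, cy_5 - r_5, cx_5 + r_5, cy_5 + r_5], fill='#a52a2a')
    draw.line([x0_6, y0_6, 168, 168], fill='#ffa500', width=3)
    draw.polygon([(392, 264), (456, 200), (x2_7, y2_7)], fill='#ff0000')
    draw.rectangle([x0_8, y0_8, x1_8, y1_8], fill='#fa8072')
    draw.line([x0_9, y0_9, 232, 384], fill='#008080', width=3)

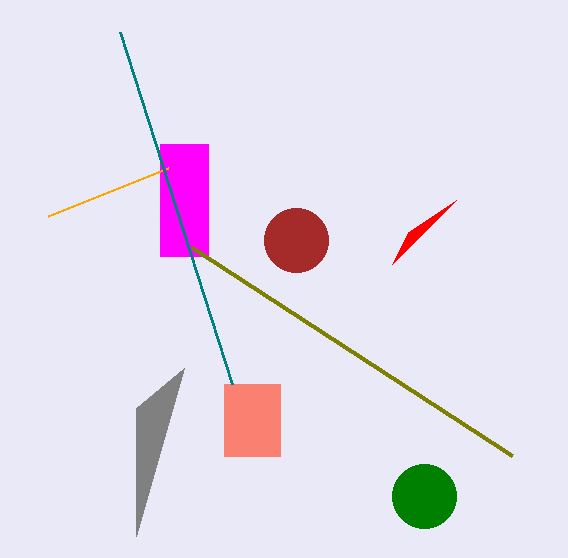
x0_1 = 160
y0_1 = 144
x1_1 = 208
y1_1 = 256
y1_2 = 248
x1_3 = 184
y1_3 = 368
cx_4 = 424
cy_4 = 496
r_4 = 32
cx_5 = 296
cy_5 = 240
r_5 = 32
x0_6 = 48
y0_6 = 216
x2_7 = 408
y2_7 = 232
x0_8 = 224
y0_8 = 384
x1_8 = 280
y1_8 = 456
x0_9 = 120
y0_9 = 32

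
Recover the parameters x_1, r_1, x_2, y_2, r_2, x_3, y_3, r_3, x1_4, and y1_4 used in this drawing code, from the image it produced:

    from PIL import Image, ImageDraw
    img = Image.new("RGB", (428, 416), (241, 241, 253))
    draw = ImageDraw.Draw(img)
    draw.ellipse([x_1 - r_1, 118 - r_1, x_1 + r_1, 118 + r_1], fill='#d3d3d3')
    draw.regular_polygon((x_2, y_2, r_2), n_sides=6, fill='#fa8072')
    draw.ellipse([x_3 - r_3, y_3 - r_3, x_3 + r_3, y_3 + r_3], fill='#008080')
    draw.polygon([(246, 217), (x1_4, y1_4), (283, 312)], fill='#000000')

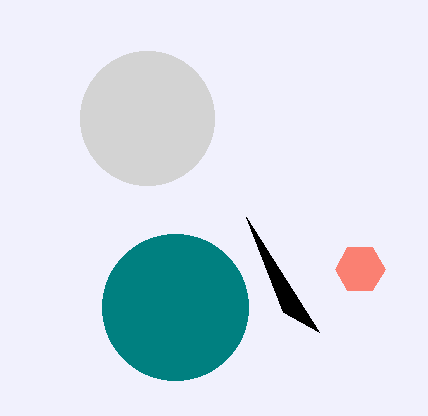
x_1 = 147, r_1 = 67, x_2 = 360, y_2 = 269, r_2 = 25, x_3 = 175, y_3 = 307, r_3 = 73, x1_4 = 319, y1_4 = 332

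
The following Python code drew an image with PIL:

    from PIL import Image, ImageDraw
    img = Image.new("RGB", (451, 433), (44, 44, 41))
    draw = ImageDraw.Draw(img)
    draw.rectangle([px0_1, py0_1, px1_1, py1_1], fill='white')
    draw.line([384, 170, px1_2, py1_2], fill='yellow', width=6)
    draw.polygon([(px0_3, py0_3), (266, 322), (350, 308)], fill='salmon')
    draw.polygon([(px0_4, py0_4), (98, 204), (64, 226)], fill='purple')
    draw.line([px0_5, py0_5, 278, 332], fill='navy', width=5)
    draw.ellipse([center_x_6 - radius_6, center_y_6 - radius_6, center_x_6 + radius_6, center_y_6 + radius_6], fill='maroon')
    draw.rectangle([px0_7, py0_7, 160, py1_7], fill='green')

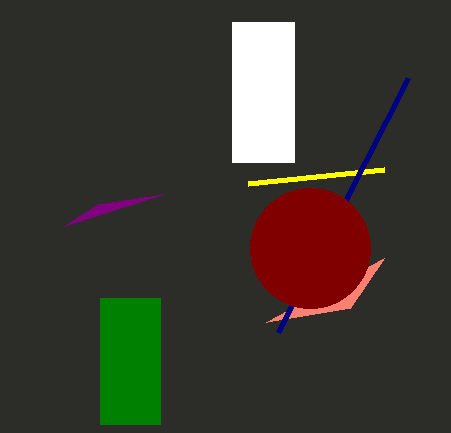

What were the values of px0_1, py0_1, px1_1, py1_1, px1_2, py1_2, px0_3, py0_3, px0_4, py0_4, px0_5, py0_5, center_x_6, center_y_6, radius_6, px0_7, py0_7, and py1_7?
px0_1 = 232, py0_1 = 22, px1_1 = 294, py1_1 = 162, px1_2 = 248, py1_2 = 184, px0_3 = 384, py0_3 = 258, px0_4 = 164, py0_4 = 194, px0_5 = 408, py0_5 = 78, center_x_6 = 310, center_y_6 = 248, radius_6 = 60, px0_7 = 100, py0_7 = 298, py1_7 = 424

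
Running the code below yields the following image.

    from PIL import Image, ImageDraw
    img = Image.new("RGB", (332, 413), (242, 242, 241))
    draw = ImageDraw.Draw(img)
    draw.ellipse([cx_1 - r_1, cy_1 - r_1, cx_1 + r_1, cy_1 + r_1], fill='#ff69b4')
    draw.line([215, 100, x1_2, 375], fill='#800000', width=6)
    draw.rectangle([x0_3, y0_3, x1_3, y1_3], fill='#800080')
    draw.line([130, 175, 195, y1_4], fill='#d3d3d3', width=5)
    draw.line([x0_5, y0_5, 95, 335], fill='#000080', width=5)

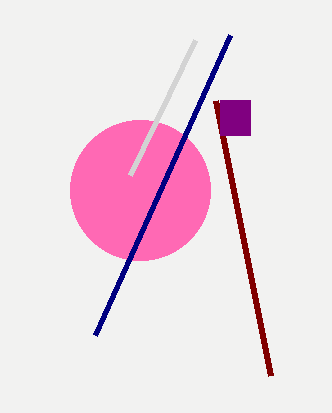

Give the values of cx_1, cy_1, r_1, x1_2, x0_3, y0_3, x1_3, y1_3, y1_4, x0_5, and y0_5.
cx_1 = 140; cy_1 = 190; r_1 = 70; x1_2 = 270; x0_3 = 220; y0_3 = 100; x1_3 = 250; y1_3 = 135; y1_4 = 40; x0_5 = 230; y0_5 = 35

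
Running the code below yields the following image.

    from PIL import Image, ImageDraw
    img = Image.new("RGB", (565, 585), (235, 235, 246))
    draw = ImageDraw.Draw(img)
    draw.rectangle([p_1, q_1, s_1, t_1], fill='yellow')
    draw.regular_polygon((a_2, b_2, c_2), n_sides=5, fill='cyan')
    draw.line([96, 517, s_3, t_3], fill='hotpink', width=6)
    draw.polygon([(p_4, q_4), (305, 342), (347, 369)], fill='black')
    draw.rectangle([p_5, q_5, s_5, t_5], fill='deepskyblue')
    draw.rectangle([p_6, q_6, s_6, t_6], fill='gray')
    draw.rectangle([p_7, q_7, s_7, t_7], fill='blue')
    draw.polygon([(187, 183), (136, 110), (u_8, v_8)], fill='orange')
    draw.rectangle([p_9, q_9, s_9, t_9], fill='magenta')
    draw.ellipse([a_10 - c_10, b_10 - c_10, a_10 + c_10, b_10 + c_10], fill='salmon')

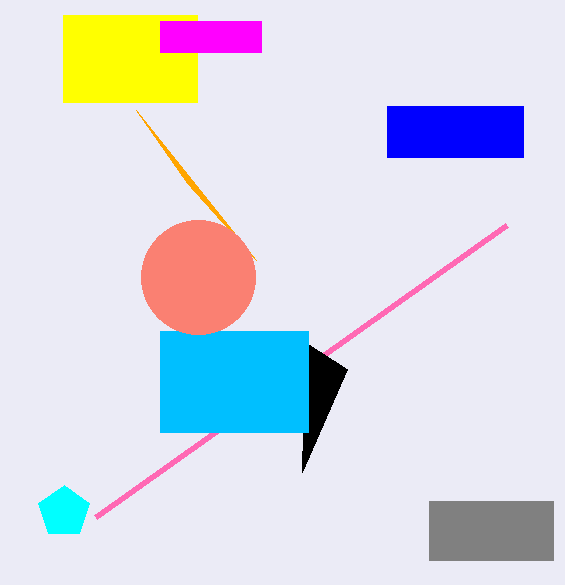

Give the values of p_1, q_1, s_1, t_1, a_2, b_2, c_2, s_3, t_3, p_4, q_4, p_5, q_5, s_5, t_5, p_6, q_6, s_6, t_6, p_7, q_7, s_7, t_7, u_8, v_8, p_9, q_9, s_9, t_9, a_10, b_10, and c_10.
p_1 = 63
q_1 = 15
s_1 = 197
t_1 = 102
a_2 = 64
b_2 = 512
c_2 = 27
s_3 = 507
t_3 = 225
p_4 = 302
q_4 = 472
p_5 = 160
q_5 = 331
s_5 = 308
t_5 = 432
p_6 = 429
q_6 = 501
s_6 = 553
t_6 = 560
p_7 = 387
q_7 = 106
s_7 = 523
t_7 = 157
u_8 = 256
v_8 = 260
p_9 = 160
q_9 = 21
s_9 = 261
t_9 = 52
a_10 = 198
b_10 = 277
c_10 = 57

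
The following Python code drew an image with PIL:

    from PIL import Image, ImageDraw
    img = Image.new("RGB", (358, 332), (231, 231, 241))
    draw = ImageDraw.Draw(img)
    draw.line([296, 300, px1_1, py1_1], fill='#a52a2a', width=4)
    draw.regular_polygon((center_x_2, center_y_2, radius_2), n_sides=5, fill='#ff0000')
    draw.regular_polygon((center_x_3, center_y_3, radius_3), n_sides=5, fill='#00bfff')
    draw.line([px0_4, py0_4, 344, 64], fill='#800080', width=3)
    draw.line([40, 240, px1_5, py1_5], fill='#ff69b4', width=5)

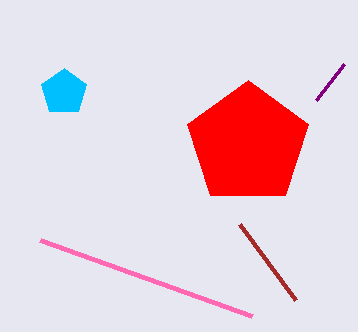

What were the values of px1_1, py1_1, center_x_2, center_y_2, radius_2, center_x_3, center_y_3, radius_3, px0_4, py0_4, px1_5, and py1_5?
px1_1 = 240; py1_1 = 224; center_x_2 = 248; center_y_2 = 144; radius_2 = 64; center_x_3 = 64; center_y_3 = 92; radius_3 = 24; px0_4 = 316; py0_4 = 100; px1_5 = 252; py1_5 = 316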